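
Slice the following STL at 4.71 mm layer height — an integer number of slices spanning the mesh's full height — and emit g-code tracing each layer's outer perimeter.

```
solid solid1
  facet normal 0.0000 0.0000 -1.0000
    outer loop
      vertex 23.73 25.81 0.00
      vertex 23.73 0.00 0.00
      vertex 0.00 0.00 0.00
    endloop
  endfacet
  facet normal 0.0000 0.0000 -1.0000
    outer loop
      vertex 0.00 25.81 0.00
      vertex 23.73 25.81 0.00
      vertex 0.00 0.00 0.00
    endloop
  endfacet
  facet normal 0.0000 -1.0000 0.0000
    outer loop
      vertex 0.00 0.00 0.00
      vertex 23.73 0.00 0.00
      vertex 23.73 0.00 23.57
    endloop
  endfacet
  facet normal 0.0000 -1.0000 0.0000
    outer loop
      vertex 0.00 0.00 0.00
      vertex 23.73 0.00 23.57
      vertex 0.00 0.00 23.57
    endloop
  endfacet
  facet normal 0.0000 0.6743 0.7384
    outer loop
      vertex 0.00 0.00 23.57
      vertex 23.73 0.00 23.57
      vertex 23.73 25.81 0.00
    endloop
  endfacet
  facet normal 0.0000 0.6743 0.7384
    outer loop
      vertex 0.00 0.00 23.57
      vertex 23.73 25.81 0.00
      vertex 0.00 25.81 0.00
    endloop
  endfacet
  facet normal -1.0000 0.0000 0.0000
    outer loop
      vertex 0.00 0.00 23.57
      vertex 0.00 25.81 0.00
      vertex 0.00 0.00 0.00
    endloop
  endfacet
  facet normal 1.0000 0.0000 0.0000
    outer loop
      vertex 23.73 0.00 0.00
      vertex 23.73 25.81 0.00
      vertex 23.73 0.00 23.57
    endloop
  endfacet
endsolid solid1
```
; perimeter-only toolpath
G21 ; units = mm
G90 ; absolute positioning
G28 ; home
; layer 1
G0 Z4.71
G0 X0.00 Y0.00
G1 X23.73 Y0.00
G1 X23.73 Y20.65
G1 X0.00 Y20.65
G1 X0.00 Y0.00
; layer 2
G0 Z9.43
G0 X0.00 Y0.00
G1 X23.73 Y0.00
G1 X23.73 Y15.49
G1 X0.00 Y15.49
G1 X0.00 Y0.00
; layer 3
G0 Z14.14
G0 X0.00 Y0.00
G1 X23.73 Y0.00
G1 X23.73 Y10.32
G1 X0.00 Y10.32
G1 X0.00 Y0.00
; layer 4
G0 Z18.86
G0 X0.00 Y0.00
G1 X23.73 Y0.00
G1 X23.73 Y5.16
G1 X0.00 Y5.16
G1 X0.00 Y0.00
M2 ; end

The solid is a wedge (ramp): 23.7 × 25.8 mm base, rising to 23.6 mm along the y=0 edge and sloping linearly to z=0 at y=25.8. Slicing at Δz = 4.71 mm — 5 equal slices spanning the solid's height, so layer i sits at z = i·h/5 — gives 4 non-empty perimeters. Each is a 4-segment closed polygon; G0 lifts to the layer z and rapids to the start vertex, then G1 traces the edges. The cross-section shrinks linearly with z (the slice at the apex is degenerate and omitted).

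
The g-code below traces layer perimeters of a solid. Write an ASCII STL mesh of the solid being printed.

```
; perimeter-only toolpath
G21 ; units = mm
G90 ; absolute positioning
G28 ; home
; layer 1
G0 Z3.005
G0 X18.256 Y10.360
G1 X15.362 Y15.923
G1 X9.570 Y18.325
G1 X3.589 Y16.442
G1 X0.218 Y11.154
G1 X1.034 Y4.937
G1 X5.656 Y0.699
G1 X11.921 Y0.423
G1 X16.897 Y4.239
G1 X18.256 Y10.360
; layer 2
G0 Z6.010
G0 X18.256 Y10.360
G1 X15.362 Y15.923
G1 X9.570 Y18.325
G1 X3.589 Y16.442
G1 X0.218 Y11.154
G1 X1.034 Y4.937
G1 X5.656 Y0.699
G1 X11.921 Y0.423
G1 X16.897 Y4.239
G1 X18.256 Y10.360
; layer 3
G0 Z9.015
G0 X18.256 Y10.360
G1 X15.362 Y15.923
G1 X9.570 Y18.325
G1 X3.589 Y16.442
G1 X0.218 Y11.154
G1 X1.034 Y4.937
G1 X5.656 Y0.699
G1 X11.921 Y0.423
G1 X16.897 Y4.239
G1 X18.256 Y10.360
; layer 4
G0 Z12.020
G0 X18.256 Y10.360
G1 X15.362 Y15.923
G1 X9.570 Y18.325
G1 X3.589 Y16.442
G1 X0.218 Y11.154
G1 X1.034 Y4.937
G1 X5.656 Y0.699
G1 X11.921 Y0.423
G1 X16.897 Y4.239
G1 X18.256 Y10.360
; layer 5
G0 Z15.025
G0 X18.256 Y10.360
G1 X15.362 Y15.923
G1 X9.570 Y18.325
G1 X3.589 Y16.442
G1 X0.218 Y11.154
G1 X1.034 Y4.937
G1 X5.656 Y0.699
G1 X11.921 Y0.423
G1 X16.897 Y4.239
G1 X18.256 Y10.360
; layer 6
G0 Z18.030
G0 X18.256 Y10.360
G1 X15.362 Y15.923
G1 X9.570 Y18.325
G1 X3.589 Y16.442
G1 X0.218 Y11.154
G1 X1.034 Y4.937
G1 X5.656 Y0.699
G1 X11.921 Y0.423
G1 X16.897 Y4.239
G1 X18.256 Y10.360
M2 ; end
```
solid part
  facet normal 0.0000 0.0000 -1.0000
    outer loop
      vertex 9.570 18.325 0.000
      vertex 15.362 15.923 0.000
      vertex 18.256 10.360 0.000
    endloop
  endfacet
  facet normal 0.0000 0.0000 -1.0000
    outer loop
      vertex 3.589 16.442 0.000
      vertex 9.570 18.325 0.000
      vertex 18.256 10.360 0.000
    endloop
  endfacet
  facet normal 0.0000 0.0000 -1.0000
    outer loop
      vertex 0.218 11.154 0.000
      vertex 3.589 16.442 0.000
      vertex 18.256 10.360 0.000
    endloop
  endfacet
  facet normal 0.0000 0.0000 -1.0000
    outer loop
      vertex 1.034 4.937 0.000
      vertex 0.218 11.154 0.000
      vertex 18.256 10.360 0.000
    endloop
  endfacet
  facet normal 0.0000 0.0000 -1.0000
    outer loop
      vertex 5.656 0.699 0.000
      vertex 1.034 4.937 0.000
      vertex 18.256 10.360 0.000
    endloop
  endfacet
  facet normal 0.0000 0.0000 -1.0000
    outer loop
      vertex 11.921 0.423 0.000
      vertex 5.656 0.699 0.000
      vertex 18.256 10.360 0.000
    endloop
  endfacet
  facet normal 0.0000 0.0000 -1.0000
    outer loop
      vertex 16.897 4.239 0.000
      vertex 11.921 0.423 0.000
      vertex 18.256 10.360 0.000
    endloop
  endfacet
  facet normal 0.0000 0.0000 1.0000
    outer loop
      vertex 18.256 10.360 18.030
      vertex 15.362 15.923 18.030
      vertex 9.570 18.325 18.030
    endloop
  endfacet
  facet normal 0.0000 0.0000 1.0000
    outer loop
      vertex 18.256 10.360 18.030
      vertex 9.570 18.325 18.030
      vertex 3.589 16.442 18.030
    endloop
  endfacet
  facet normal 0.0000 0.0000 1.0000
    outer loop
      vertex 18.256 10.360 18.030
      vertex 3.589 16.442 18.030
      vertex 0.218 11.154 18.030
    endloop
  endfacet
  facet normal 0.0000 0.0000 1.0000
    outer loop
      vertex 18.256 10.360 18.030
      vertex 0.218 11.154 18.030
      vertex 1.034 4.937 18.030
    endloop
  endfacet
  facet normal 0.0000 0.0000 1.0000
    outer loop
      vertex 18.256 10.360 18.030
      vertex 1.034 4.937 18.030
      vertex 5.656 0.699 18.030
    endloop
  endfacet
  facet normal 0.0000 0.0000 1.0000
    outer loop
      vertex 18.256 10.360 18.030
      vertex 5.656 0.699 18.030
      vertex 11.921 0.423 18.030
    endloop
  endfacet
  facet normal 0.0000 0.0000 1.0000
    outer loop
      vertex 18.256 10.360 18.030
      vertex 11.921 0.423 18.030
      vertex 16.897 4.239 18.030
    endloop
  endfacet
  facet normal 0.8871 0.4615 0.0000
    outer loop
      vertex 18.256 10.360 0.000
      vertex 15.362 15.923 0.000
      vertex 15.362 15.923 18.030
    endloop
  endfacet
  facet normal 0.8871 0.4615 0.0000
    outer loop
      vertex 18.256 10.360 0.000
      vertex 15.362 15.923 18.030
      vertex 18.256 10.360 18.030
    endloop
  endfacet
  facet normal 0.3831 0.9237 0.0000
    outer loop
      vertex 15.362 15.923 0.000
      vertex 9.570 18.325 0.000
      vertex 9.570 18.325 18.030
    endloop
  endfacet
  facet normal 0.3831 0.9237 0.0000
    outer loop
      vertex 15.362 15.923 0.000
      vertex 9.570 18.325 18.030
      vertex 15.362 15.923 18.030
    endloop
  endfacet
  facet normal -0.3003 0.9538 0.0000
    outer loop
      vertex 9.570 18.325 0.000
      vertex 3.589 16.442 0.000
      vertex 3.589 16.442 18.030
    endloop
  endfacet
  facet normal -0.3003 0.9538 0.0000
    outer loop
      vertex 9.570 18.325 0.000
      vertex 3.589 16.442 18.030
      vertex 9.570 18.325 18.030
    endloop
  endfacet
  facet normal -0.8432 0.5375 0.0000
    outer loop
      vertex 3.589 16.442 0.000
      vertex 0.218 11.154 0.000
      vertex 0.218 11.154 18.030
    endloop
  endfacet
  facet normal -0.8432 0.5375 0.0000
    outer loop
      vertex 3.589 16.442 0.000
      vertex 0.218 11.154 18.030
      vertex 3.589 16.442 18.030
    endloop
  endfacet
  facet normal -0.9915 -0.1301 0.0000
    outer loop
      vertex 0.218 11.154 0.000
      vertex 1.034 4.937 0.000
      vertex 1.034 4.937 18.030
    endloop
  endfacet
  facet normal -0.9915 -0.1301 0.0000
    outer loop
      vertex 0.218 11.154 0.000
      vertex 1.034 4.937 18.030
      vertex 0.218 11.154 18.030
    endloop
  endfacet
  facet normal -0.6758 -0.7371 0.0000
    outer loop
      vertex 1.034 4.937 0.000
      vertex 5.656 0.699 0.000
      vertex 5.656 0.699 18.030
    endloop
  endfacet
  facet normal -0.6758 -0.7371 0.0000
    outer loop
      vertex 1.034 4.937 0.000
      vertex 5.656 0.699 18.030
      vertex 1.034 4.937 18.030
    endloop
  endfacet
  facet normal -0.0440 -0.9990 0.0000
    outer loop
      vertex 5.656 0.699 0.000
      vertex 11.921 0.423 0.000
      vertex 11.921 0.423 18.030
    endloop
  endfacet
  facet normal -0.0440 -0.9990 0.0000
    outer loop
      vertex 5.656 0.699 0.000
      vertex 11.921 0.423 18.030
      vertex 5.656 0.699 18.030
    endloop
  endfacet
  facet normal 0.6085 -0.7935 0.0000
    outer loop
      vertex 11.921 0.423 0.000
      vertex 16.897 4.239 0.000
      vertex 16.897 4.239 18.030
    endloop
  endfacet
  facet normal 0.6085 -0.7935 0.0000
    outer loop
      vertex 11.921 0.423 0.000
      vertex 16.897 4.239 18.030
      vertex 11.921 0.423 18.030
    endloop
  endfacet
  facet normal 0.9762 -0.2167 0.0000
    outer loop
      vertex 16.897 4.239 0.000
      vertex 18.256 10.360 0.000
      vertex 18.256 10.360 18.030
    endloop
  endfacet
  facet normal 0.9762 -0.2167 0.0000
    outer loop
      vertex 16.897 4.239 0.000
      vertex 18.256 10.360 18.030
      vertex 16.897 4.239 18.030
    endloop
  endfacet
endsolid part

The G0 Z moves step by Δz≈3.005 mm. Every layer's G1 loop is the same polygon, so the solid is a straight extrusion of it from z=0 to z≈18. Closing with flat bottom and top caps and triangulating gives 32 facets — a regular 9-sided prism (a cylinder approximated with 9 flat sides), circumscribed radius ≈ 9.17 mm, height ≈ 18 mm.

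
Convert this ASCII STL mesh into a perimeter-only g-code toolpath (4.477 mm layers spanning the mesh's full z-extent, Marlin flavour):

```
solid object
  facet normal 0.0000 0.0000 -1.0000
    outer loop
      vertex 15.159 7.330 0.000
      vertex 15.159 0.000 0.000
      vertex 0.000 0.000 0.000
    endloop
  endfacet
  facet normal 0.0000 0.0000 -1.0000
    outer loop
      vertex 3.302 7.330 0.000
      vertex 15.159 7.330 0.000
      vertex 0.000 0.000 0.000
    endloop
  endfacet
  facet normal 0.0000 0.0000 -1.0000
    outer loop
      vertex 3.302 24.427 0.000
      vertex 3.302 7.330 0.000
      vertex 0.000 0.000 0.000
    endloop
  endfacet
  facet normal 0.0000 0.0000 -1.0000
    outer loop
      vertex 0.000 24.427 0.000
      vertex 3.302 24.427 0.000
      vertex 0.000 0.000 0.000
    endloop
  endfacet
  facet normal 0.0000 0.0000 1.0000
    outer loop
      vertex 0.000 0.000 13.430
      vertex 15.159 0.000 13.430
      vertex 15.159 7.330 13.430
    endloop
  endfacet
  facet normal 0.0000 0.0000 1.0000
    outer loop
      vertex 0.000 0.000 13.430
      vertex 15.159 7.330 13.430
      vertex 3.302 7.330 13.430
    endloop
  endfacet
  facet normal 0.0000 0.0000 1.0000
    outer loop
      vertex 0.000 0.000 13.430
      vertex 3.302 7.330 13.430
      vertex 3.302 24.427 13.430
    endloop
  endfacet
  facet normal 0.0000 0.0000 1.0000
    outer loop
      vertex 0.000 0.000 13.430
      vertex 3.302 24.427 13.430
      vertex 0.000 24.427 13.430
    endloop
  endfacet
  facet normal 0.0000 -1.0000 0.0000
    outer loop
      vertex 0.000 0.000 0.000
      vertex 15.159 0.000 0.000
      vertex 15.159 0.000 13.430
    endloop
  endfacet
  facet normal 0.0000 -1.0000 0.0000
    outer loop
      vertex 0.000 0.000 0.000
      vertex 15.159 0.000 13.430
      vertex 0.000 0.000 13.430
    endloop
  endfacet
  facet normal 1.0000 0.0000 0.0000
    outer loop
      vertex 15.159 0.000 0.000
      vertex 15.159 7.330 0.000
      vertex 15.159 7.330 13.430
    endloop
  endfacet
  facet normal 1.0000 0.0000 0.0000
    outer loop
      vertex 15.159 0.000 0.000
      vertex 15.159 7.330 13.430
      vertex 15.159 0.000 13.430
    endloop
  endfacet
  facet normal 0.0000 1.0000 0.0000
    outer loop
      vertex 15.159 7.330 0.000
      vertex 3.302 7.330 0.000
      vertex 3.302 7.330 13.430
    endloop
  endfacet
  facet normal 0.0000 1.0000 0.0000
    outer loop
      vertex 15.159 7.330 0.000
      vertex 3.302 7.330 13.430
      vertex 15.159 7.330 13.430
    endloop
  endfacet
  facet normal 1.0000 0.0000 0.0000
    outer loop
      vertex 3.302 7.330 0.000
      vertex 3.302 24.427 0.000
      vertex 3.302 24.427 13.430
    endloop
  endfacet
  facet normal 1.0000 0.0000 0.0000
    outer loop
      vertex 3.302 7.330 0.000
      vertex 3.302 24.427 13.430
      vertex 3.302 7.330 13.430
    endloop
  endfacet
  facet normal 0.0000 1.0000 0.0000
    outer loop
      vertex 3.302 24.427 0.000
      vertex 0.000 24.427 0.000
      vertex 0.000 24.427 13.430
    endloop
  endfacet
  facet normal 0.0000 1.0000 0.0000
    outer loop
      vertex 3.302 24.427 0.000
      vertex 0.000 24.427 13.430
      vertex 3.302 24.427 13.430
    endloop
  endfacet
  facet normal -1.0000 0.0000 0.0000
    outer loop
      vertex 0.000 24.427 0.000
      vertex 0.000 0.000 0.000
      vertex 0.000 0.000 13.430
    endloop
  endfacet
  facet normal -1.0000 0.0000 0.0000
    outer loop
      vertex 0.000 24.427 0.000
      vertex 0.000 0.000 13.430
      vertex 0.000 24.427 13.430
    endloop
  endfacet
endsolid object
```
; perimeter-only toolpath
G21 ; units = mm
G90 ; absolute positioning
G28 ; home
; layer 1
G0 Z4.477
G0 X0.000 Y0.000
G1 X15.159 Y0.000
G1 X15.159 Y7.330
G1 X3.302 Y7.330
G1 X3.302 Y24.427
G1 X0.000 Y24.427
G1 X0.000 Y0.000
; layer 2
G0 Z8.953
G0 X0.000 Y0.000
G1 X15.159 Y0.000
G1 X15.159 Y7.330
G1 X3.302 Y7.330
G1 X3.302 Y24.427
G1 X0.000 Y24.427
G1 X0.000 Y0.000
; layer 3
G0 Z13.430
G0 X0.000 Y0.000
G1 X15.159 Y0.000
G1 X15.159 Y7.330
G1 X3.302 Y7.330
G1 X3.302 Y24.427
G1 X0.000 Y24.427
G1 X0.000 Y0.000
M2 ; end

The solid is an L-shaped prism: outer 15.2 × 24.4 mm, arm thicknesses ≈ 7.33 mm (horizontal) and 3.3 mm (vertical), extruded 13.4 mm in z. Slicing at Δz = 4.477 mm — 3 equal slices spanning the solid's height, so layer i sits at z = i·h/3 — gives 3 non-empty perimeters. Each is a 6-segment closed polygon; G0 lifts to the layer z and rapids to the start vertex, then G1 traces the edges.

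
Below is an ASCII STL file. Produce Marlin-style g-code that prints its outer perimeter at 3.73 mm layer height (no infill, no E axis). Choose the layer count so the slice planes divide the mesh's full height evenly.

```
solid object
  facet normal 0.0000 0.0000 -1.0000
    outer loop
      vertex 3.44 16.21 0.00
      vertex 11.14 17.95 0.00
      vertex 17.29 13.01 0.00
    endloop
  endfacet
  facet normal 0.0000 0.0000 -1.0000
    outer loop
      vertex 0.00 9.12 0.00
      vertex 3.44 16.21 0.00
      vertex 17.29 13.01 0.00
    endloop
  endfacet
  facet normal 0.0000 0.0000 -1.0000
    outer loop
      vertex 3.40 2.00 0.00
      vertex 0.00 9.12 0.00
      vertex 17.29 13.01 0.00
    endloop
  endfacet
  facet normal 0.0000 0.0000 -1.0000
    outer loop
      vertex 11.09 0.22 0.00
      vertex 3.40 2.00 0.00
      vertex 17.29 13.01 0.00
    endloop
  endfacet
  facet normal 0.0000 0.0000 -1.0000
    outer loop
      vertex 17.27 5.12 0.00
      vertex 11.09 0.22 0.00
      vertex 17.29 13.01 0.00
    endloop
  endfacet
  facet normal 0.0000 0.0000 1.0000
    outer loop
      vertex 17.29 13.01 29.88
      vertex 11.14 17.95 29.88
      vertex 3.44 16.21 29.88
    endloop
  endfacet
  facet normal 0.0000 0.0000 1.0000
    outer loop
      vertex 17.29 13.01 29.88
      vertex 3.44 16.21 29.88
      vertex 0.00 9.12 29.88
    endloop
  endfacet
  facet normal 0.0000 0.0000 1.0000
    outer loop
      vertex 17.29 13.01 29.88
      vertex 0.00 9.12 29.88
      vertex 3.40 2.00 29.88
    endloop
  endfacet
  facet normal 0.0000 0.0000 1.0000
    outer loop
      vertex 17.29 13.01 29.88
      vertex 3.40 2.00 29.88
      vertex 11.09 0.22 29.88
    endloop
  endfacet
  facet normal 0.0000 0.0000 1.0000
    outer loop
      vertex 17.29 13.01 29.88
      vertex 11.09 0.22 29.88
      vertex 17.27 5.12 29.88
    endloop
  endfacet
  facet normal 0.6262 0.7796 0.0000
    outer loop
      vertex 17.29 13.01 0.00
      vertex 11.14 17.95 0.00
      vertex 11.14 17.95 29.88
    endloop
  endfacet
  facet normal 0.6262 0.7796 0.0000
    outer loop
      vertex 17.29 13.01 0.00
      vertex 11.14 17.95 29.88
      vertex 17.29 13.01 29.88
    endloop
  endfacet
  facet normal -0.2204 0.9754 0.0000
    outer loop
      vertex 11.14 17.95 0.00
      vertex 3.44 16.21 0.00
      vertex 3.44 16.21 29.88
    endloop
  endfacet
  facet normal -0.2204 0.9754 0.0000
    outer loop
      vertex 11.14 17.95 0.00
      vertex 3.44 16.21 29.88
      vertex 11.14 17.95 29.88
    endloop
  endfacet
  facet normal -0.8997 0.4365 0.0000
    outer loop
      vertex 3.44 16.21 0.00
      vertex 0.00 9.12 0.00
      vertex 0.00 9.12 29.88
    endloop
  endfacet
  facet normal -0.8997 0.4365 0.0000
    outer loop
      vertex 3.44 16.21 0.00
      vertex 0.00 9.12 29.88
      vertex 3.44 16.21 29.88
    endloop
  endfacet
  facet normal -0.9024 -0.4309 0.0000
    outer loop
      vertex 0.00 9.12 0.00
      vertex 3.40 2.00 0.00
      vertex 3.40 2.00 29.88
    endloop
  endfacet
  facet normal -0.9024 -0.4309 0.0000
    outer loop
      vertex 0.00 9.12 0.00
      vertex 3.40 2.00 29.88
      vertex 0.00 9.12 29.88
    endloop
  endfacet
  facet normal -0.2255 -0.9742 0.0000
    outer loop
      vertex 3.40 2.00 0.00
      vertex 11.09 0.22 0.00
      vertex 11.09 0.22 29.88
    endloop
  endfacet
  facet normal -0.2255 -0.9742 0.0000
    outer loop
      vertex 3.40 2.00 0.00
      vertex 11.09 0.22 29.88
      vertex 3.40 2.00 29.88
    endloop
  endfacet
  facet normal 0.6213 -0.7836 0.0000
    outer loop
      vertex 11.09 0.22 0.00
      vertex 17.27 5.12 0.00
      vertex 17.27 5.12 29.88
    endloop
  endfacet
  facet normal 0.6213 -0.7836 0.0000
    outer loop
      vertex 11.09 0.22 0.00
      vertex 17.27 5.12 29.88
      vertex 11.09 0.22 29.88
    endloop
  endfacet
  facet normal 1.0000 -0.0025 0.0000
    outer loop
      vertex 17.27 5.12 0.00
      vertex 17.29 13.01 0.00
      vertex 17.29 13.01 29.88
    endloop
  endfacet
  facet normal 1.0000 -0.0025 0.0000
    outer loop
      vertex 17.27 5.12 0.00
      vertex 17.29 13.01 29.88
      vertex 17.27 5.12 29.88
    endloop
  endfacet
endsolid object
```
; perimeter-only toolpath
G21 ; units = mm
G90 ; absolute positioning
G28 ; home
; layer 1
G0 Z3.73
G0 X17.29 Y13.01
G1 X11.14 Y17.95
G1 X3.44 Y16.21
G1 X0.00 Y9.12
G1 X3.40 Y2.00
G1 X11.09 Y0.22
G1 X17.27 Y5.12
G1 X17.29 Y13.01
; layer 2
G0 Z7.47
G0 X17.29 Y13.01
G1 X11.14 Y17.95
G1 X3.44 Y16.21
G1 X0.00 Y9.12
G1 X3.40 Y2.00
G1 X11.09 Y0.22
G1 X17.27 Y5.12
G1 X17.29 Y13.01
; layer 3
G0 Z11.21
G0 X17.29 Y13.01
G1 X11.14 Y17.95
G1 X3.44 Y16.21
G1 X0.00 Y9.12
G1 X3.40 Y2.00
G1 X11.09 Y0.22
G1 X17.27 Y5.12
G1 X17.29 Y13.01
; layer 4
G0 Z14.94
G0 X17.29 Y13.01
G1 X11.14 Y17.95
G1 X3.44 Y16.21
G1 X0.00 Y9.12
G1 X3.40 Y2.00
G1 X11.09 Y0.22
G1 X17.27 Y5.12
G1 X17.29 Y13.01
; layer 5
G0 Z18.68
G0 X17.29 Y13.01
G1 X11.14 Y17.95
G1 X3.44 Y16.21
G1 X0.00 Y9.12
G1 X3.40 Y2.00
G1 X11.09 Y0.22
G1 X17.27 Y5.12
G1 X17.29 Y13.01
; layer 6
G0 Z22.41
G0 X17.29 Y13.01
G1 X11.14 Y17.95
G1 X3.44 Y16.21
G1 X0.00 Y9.12
G1 X3.40 Y2.00
G1 X11.09 Y0.22
G1 X17.27 Y5.12
G1 X17.29 Y13.01
; layer 7
G0 Z26.14
G0 X17.29 Y13.01
G1 X11.14 Y17.95
G1 X3.44 Y16.21
G1 X0.00 Y9.12
G1 X3.40 Y2.00
G1 X11.09 Y0.22
G1 X17.27 Y5.12
G1 X17.29 Y13.01
; layer 8
G0 Z29.88
G0 X17.29 Y13.01
G1 X11.14 Y17.95
G1 X3.44 Y16.21
G1 X0.00 Y9.12
G1 X3.40 Y2.00
G1 X11.09 Y0.22
G1 X17.27 Y5.12
G1 X17.29 Y13.01
M2 ; end

The solid is a regular 7-sided prism (a cylinder approximated with 7 flat sides), circumscribed radius ≈ 9.09 mm, height ≈ 29.9 mm. Slicing at Δz = 3.73 mm — 8 equal slices spanning the solid's height, so layer i sits at z = i·h/8 — gives 8 non-empty perimeters. Each is a 7-segment closed polygon; G0 lifts to the layer z and rapids to the start vertex, then G1 traces the edges.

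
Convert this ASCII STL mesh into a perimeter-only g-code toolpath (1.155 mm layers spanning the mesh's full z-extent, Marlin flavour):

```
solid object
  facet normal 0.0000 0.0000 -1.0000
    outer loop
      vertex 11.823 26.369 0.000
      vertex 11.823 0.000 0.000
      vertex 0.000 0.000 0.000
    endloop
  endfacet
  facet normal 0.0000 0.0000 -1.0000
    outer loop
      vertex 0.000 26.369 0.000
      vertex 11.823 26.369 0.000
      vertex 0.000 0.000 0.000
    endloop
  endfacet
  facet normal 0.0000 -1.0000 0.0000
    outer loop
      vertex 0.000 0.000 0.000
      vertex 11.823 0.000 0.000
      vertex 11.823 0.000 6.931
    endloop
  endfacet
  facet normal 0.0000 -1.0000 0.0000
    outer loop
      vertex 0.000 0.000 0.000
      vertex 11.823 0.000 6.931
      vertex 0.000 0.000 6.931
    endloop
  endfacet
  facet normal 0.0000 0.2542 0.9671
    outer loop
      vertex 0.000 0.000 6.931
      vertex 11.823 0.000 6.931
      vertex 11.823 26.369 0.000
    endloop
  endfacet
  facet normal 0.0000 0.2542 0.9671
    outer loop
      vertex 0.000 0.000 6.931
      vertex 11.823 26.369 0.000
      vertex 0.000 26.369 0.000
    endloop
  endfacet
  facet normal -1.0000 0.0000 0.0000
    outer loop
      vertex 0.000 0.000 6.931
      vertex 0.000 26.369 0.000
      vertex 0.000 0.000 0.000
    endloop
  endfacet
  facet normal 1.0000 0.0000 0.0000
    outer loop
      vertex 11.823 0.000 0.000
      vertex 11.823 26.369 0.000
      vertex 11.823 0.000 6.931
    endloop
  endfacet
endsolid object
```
; perimeter-only toolpath
G21 ; units = mm
G90 ; absolute positioning
G28 ; home
; layer 1
G0 Z1.155
G0 X0.000 Y0.000
G1 X11.823 Y0.000
G1 X11.823 Y21.974
G1 X0.000 Y21.974
G1 X0.000 Y0.000
; layer 2
G0 Z2.310
G0 X0.000 Y0.000
G1 X11.823 Y0.000
G1 X11.823 Y17.579
G1 X0.000 Y17.579
G1 X0.000 Y0.000
; layer 3
G0 Z3.466
G0 X0.000 Y0.000
G1 X11.823 Y0.000
G1 X11.823 Y13.184
G1 X0.000 Y13.184
G1 X0.000 Y0.000
; layer 4
G0 Z4.621
G0 X0.000 Y0.000
G1 X11.823 Y0.000
G1 X11.823 Y8.790
G1 X0.000 Y8.790
G1 X0.000 Y0.000
; layer 5
G0 Z5.776
G0 X0.000 Y0.000
G1 X11.823 Y0.000
G1 X11.823 Y4.395
G1 X0.000 Y4.395
G1 X0.000 Y0.000
M2 ; end

The solid is a wedge (ramp): 11.8 × 26.4 mm base, rising to 6.93 mm along the y=0 edge and sloping linearly to z=0 at y=26.4. Slicing at Δz = 1.155 mm — 6 equal slices spanning the solid's height, so layer i sits at z = i·h/6 — gives 5 non-empty perimeters. Each is a 4-segment closed polygon; G0 lifts to the layer z and rapids to the start vertex, then G1 traces the edges. The cross-section shrinks linearly with z (the slice at the apex is degenerate and omitted).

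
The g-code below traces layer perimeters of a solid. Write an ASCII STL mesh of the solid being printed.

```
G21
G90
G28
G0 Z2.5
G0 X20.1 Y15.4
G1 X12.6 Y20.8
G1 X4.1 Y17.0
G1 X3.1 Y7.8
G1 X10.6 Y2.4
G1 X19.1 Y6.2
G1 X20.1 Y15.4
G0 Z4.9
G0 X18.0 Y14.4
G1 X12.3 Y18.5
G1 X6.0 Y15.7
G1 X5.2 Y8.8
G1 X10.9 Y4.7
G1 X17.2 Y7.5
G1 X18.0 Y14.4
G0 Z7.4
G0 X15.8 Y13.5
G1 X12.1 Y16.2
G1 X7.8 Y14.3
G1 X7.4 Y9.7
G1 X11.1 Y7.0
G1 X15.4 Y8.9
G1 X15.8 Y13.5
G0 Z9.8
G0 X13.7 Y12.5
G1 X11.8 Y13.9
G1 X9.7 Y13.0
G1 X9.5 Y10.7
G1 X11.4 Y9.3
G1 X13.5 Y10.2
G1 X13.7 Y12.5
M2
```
solid part
  facet normal 0.0000 0.0000 -1.0000
    outer loop
      vertex 2.2 18.4 0.0
      vertex 12.8 23.1 0.0
      vertex 22.2 16.3 0.0
    endloop
  endfacet
  facet normal 0.0000 0.0000 -1.0000
    outer loop
      vertex 1.0 6.9 0.0
      vertex 2.2 18.4 0.0
      vertex 22.2 16.3 0.0
    endloop
  endfacet
  facet normal 0.0000 0.0000 -1.0000
    outer loop
      vertex 10.4 0.1 0.0
      vertex 1.0 6.9 0.0
      vertex 22.2 16.3 0.0
    endloop
  endfacet
  facet normal 0.0000 0.0000 -1.0000
    outer loop
      vertex 21.0 4.8 0.0
      vertex 10.4 0.1 0.0
      vertex 22.2 16.3 0.0
    endloop
  endfacet
  facet normal 0.4544 0.6281 0.6316
    outer loop
      vertex 22.2 16.3 0.0
      vertex 12.8 23.1 0.0
      vertex 11.6 11.6 12.3
    endloop
  endfacet
  facet normal -0.3142 0.7086 0.6318
    outer loop
      vertex 12.8 23.1 0.0
      vertex 2.2 18.4 0.0
      vertex 11.6 11.6 12.3
    endloop
  endfacet
  facet normal -0.7700 0.0804 0.6329
    outer loop
      vertex 2.2 18.4 0.0
      vertex 1.0 6.9 0.0
      vertex 11.6 11.6 12.3
    endloop
  endfacet
  facet normal -0.4544 -0.6281 0.6316
    outer loop
      vertex 1.0 6.9 0.0
      vertex 10.4 0.1 0.0
      vertex 11.6 11.6 12.3
    endloop
  endfacet
  facet normal 0.3142 -0.7086 0.6318
    outer loop
      vertex 10.4 0.1 0.0
      vertex 21.0 4.8 0.0
      vertex 11.6 11.6 12.3
    endloop
  endfacet
  facet normal 0.7700 -0.0804 0.6329
    outer loop
      vertex 21.0 4.8 0.0
      vertex 22.2 16.3 0.0
      vertex 11.6 11.6 12.3
    endloop
  endfacet
endsolid part

The G0 Z moves step by Δz≈2.5 mm. The G1 loops shrink linearly with z, so the solid tapers from its base footprint up to z≈12.3. Closing with a flat bottom cap and the tapered top and triangulating gives 10 facets — a regular 6-sided pyramid, base circumscribed radius ≈ 11.6 mm, apex at z ≈ 12.3 mm.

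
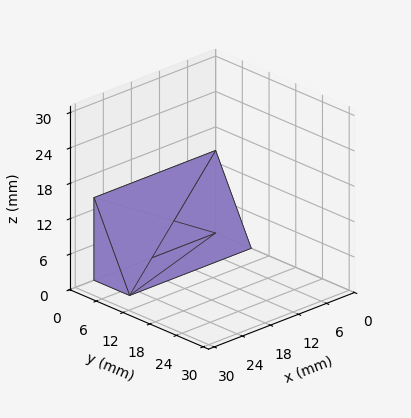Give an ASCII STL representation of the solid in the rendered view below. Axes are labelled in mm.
Reading the render: the shape is a wedge (ramp): 26 × 8 mm base, rising to 14 mm along the y=0 edge and sloping linearly to z=0 at y=8 (dimensions read to the nearest mm from the axis ticks). For the STL, each face is triangulated and given an outward normal.

solid part
  facet normal 0.0000 0.0000 -1.0000
    outer loop
      vertex 26.000 8.000 0.000
      vertex 26.000 0.000 0.000
      vertex 0.000 0.000 0.000
    endloop
  endfacet
  facet normal 0.0000 0.0000 -1.0000
    outer loop
      vertex 0.000 8.000 0.000
      vertex 26.000 8.000 0.000
      vertex 0.000 0.000 0.000
    endloop
  endfacet
  facet normal 0.0000 -1.0000 0.0000
    outer loop
      vertex 0.000 0.000 0.000
      vertex 26.000 0.000 0.000
      vertex 26.000 0.000 14.000
    endloop
  endfacet
  facet normal 0.0000 -1.0000 0.0000
    outer loop
      vertex 0.000 0.000 0.000
      vertex 26.000 0.000 14.000
      vertex 0.000 0.000 14.000
    endloop
  endfacet
  facet normal 0.0000 0.8682 0.4961
    outer loop
      vertex 0.000 0.000 14.000
      vertex 26.000 0.000 14.000
      vertex 26.000 8.000 0.000
    endloop
  endfacet
  facet normal 0.0000 0.8682 0.4961
    outer loop
      vertex 0.000 0.000 14.000
      vertex 26.000 8.000 0.000
      vertex 0.000 8.000 0.000
    endloop
  endfacet
  facet normal -1.0000 0.0000 0.0000
    outer loop
      vertex 0.000 0.000 14.000
      vertex 0.000 8.000 0.000
      vertex 0.000 0.000 0.000
    endloop
  endfacet
  facet normal 1.0000 0.0000 0.0000
    outer loop
      vertex 26.000 0.000 0.000
      vertex 26.000 8.000 0.000
      vertex 26.000 0.000 14.000
    endloop
  endfacet
endsolid part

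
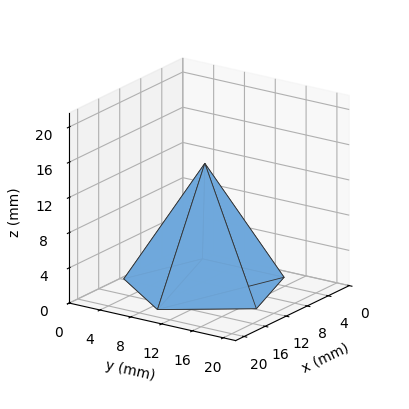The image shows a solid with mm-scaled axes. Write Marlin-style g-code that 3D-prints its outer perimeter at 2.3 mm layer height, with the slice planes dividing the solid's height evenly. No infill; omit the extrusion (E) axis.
Reading the render: the shape is a regular 5-sided pyramid, base circumscribed radius ≈ 9 mm, apex at z ≈ 14 mm (dimensions read to the nearest mm from the axis ticks). For the g-code, the solid's height is divided into equal slices at the stated Δz and each level perimeter traced with G1 moves after a G0 lift.

; perimeter-only toolpath
G21 ; units = mm
G90 ; absolute positioning
G28 ; home
; layer 1
G0 Z2.3
G0 X16.5 Y9.0
G1 X11.3 Y16.2
G1 X2.9 Y13.4
G1 X2.9 Y4.6
G1 X11.3 Y1.8
G1 X16.5 Y9.0
; layer 2
G0 Z4.7
G0 X15.0 Y9.0
G1 X10.9 Y14.7
G1 X4.1 Y12.5
G1 X4.1 Y5.5
G1 X10.9 Y3.3
G1 X15.0 Y9.0
; layer 3
G0 Z7.0
G0 X13.5 Y9.0
G1 X10.4 Y13.3
G1 X5.3 Y11.7
G1 X5.3 Y6.3
G1 X10.4 Y4.7
G1 X13.5 Y9.0
; layer 4
G0 Z9.3
G0 X12.0 Y9.0
G1 X9.9 Y11.9
G1 X6.6 Y10.8
G1 X6.6 Y7.2
G1 X9.9 Y6.1
G1 X12.0 Y9.0
; layer 5
G0 Z11.7
G0 X10.5 Y9.0
G1 X9.5 Y10.4
G1 X7.8 Y9.9
G1 X7.8 Y8.1
G1 X9.5 Y7.6
G1 X10.5 Y9.0
M2 ; end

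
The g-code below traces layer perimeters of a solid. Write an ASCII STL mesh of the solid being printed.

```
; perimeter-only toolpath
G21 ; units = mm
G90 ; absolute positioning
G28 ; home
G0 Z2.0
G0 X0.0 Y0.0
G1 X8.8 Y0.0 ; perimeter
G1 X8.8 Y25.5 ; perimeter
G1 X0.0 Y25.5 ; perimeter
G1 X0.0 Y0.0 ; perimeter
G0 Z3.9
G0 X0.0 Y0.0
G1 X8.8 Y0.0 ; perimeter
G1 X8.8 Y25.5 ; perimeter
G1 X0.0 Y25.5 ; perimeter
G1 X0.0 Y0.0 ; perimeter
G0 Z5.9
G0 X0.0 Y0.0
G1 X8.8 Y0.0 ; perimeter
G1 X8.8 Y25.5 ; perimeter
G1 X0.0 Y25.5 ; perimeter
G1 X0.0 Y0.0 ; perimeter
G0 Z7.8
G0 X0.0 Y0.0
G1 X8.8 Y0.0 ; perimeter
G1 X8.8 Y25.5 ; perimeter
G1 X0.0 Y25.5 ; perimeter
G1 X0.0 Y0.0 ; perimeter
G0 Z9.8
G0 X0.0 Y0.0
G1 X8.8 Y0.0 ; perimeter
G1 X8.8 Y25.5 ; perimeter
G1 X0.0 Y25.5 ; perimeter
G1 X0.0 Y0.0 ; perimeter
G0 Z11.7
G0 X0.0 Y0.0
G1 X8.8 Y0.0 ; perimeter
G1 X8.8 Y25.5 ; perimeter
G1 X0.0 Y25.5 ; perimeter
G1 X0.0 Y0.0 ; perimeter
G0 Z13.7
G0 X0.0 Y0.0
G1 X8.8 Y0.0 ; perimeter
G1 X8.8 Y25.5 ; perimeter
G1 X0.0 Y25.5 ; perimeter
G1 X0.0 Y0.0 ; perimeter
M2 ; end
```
solid part
  facet normal 0.0000 0.0000 -1.0000
    outer loop
      vertex 8.8 25.5 0.0
      vertex 8.8 0.0 0.0
      vertex 0.0 0.0 0.0
    endloop
  endfacet
  facet normal 0.0000 0.0000 -1.0000
    outer loop
      vertex 0.0 25.5 0.0
      vertex 8.8 25.5 0.0
      vertex 0.0 0.0 0.0
    endloop
  endfacet
  facet normal 0.0000 0.0000 1.0000
    outer loop
      vertex 0.0 0.0 13.7
      vertex 8.8 0.0 13.7
      vertex 8.8 25.5 13.7
    endloop
  endfacet
  facet normal 0.0000 0.0000 1.0000
    outer loop
      vertex 0.0 0.0 13.7
      vertex 8.8 25.5 13.7
      vertex 0.0 25.5 13.7
    endloop
  endfacet
  facet normal 0.0000 -1.0000 0.0000
    outer loop
      vertex 0.0 0.0 0.0
      vertex 8.8 0.0 0.0
      vertex 8.8 0.0 13.7
    endloop
  endfacet
  facet normal 0.0000 -1.0000 0.0000
    outer loop
      vertex 0.0 0.0 0.0
      vertex 8.8 0.0 13.7
      vertex 0.0 0.0 13.7
    endloop
  endfacet
  facet normal 0.0000 1.0000 0.0000
    outer loop
      vertex 8.8 25.5 13.7
      vertex 8.8 25.5 0.0
      vertex 0.0 25.5 0.0
    endloop
  endfacet
  facet normal 0.0000 1.0000 0.0000
    outer loop
      vertex 0.0 25.5 13.7
      vertex 8.8 25.5 13.7
      vertex 0.0 25.5 0.0
    endloop
  endfacet
  facet normal -1.0000 0.0000 0.0000
    outer loop
      vertex 0.0 25.5 13.7
      vertex 0.0 25.5 0.0
      vertex 0.0 0.0 0.0
    endloop
  endfacet
  facet normal -1.0000 0.0000 0.0000
    outer loop
      vertex 0.0 0.0 13.7
      vertex 0.0 25.5 13.7
      vertex 0.0 0.0 0.0
    endloop
  endfacet
  facet normal 1.0000 0.0000 0.0000
    outer loop
      vertex 8.8 0.0 0.0
      vertex 8.8 25.5 0.0
      vertex 8.8 25.5 13.7
    endloop
  endfacet
  facet normal 1.0000 0.0000 0.0000
    outer loop
      vertex 8.8 0.0 0.0
      vertex 8.8 25.5 13.7
      vertex 8.8 0.0 13.7
    endloop
  endfacet
endsolid part

The G0 Z moves step by Δz≈2.0 mm. Every layer's G1 loop is the same polygon, so the solid is a straight extrusion of it from z=0 to z≈13.7. Closing with flat bottom and top caps and triangulating gives 12 facets — a rectangular box, roughly 8.8 × 25.5 mm footprint and 13.7 mm tall.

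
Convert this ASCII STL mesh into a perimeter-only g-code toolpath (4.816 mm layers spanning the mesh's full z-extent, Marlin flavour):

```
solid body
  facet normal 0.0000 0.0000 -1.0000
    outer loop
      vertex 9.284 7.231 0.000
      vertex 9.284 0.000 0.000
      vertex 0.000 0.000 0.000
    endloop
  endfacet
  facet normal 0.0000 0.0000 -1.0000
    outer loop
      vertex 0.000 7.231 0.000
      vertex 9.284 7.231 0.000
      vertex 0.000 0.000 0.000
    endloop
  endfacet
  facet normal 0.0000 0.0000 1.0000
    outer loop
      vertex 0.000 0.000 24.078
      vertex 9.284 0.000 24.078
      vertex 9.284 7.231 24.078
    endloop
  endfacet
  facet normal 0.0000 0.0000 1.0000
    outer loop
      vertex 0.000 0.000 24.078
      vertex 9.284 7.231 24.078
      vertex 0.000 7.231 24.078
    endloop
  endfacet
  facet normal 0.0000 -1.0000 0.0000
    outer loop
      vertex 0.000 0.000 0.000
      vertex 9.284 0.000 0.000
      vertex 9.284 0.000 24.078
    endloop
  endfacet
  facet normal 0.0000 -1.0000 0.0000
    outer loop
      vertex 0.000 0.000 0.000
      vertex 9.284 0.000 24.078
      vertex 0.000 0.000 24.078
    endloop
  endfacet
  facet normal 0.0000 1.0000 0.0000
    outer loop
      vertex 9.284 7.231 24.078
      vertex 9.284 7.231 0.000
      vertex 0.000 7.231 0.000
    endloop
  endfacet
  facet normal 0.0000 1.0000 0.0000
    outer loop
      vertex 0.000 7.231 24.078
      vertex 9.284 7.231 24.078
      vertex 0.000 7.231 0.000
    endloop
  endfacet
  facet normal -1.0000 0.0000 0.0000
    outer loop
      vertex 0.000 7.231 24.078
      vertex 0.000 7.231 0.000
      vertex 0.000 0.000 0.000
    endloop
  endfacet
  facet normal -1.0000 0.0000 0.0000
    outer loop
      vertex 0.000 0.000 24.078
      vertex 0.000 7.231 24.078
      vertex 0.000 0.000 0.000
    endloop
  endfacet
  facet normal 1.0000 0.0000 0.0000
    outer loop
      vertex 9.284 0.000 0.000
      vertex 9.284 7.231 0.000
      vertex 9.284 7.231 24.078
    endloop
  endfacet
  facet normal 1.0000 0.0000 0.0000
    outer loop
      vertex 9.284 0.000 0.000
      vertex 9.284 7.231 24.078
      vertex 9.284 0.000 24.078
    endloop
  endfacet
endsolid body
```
; perimeter-only toolpath
G21 ; units = mm
G90 ; absolute positioning
G28 ; home
; layer 1
G0 Z4.816
G0 X0.000 Y0.000
G1 X9.284 Y0.000
G1 X9.284 Y7.231
G1 X0.000 Y7.231
G1 X0.000 Y0.000
; layer 2
G0 Z9.631
G0 X0.000 Y0.000
G1 X9.284 Y0.000
G1 X9.284 Y7.231
G1 X0.000 Y7.231
G1 X0.000 Y0.000
; layer 3
G0 Z14.447
G0 X0.000 Y0.000
G1 X9.284 Y0.000
G1 X9.284 Y7.231
G1 X0.000 Y7.231
G1 X0.000 Y0.000
; layer 4
G0 Z19.262
G0 X0.000 Y0.000
G1 X9.284 Y0.000
G1 X9.284 Y7.231
G1 X0.000 Y7.231
G1 X0.000 Y0.000
; layer 5
G0 Z24.078
G0 X0.000 Y0.000
G1 X9.284 Y0.000
G1 X9.284 Y7.231
G1 X0.000 Y7.231
G1 X0.000 Y0.000
M2 ; end

The solid is a rectangular box, roughly 9.28 × 7.23 mm footprint and 24.1 mm tall. Slicing at Δz = 4.816 mm — 5 equal slices spanning the solid's height, so layer i sits at z = i·h/5 — gives 5 non-empty perimeters. Each is a 4-segment closed polygon; G0 lifts to the layer z and rapids to the start vertex, then G1 traces the edges.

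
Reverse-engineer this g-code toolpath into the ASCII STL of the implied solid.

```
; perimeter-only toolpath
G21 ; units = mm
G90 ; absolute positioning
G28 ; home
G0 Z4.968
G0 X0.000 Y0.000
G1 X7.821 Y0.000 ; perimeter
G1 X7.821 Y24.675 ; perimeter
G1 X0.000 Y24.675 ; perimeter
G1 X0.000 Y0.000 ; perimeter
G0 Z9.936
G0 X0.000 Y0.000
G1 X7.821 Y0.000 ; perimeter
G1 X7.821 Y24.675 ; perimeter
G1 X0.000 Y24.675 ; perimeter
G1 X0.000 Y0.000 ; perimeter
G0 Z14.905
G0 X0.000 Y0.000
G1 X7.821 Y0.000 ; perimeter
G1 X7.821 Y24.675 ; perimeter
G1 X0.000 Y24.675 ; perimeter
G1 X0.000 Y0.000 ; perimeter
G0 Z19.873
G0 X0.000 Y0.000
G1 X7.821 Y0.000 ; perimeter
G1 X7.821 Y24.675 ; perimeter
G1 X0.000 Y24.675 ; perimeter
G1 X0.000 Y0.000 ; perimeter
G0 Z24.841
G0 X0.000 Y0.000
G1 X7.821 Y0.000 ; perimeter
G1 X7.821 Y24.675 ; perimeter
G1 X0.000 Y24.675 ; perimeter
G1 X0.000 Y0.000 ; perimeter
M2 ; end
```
solid part
  facet normal 0.0000 0.0000 -1.0000
    outer loop
      vertex 7.821 24.675 0.000
      vertex 7.821 0.000 0.000
      vertex 0.000 0.000 0.000
    endloop
  endfacet
  facet normal 0.0000 0.0000 -1.0000
    outer loop
      vertex 0.000 24.675 0.000
      vertex 7.821 24.675 0.000
      vertex 0.000 0.000 0.000
    endloop
  endfacet
  facet normal 0.0000 0.0000 1.0000
    outer loop
      vertex 0.000 0.000 24.841
      vertex 7.821 0.000 24.841
      vertex 7.821 24.675 24.841
    endloop
  endfacet
  facet normal 0.0000 0.0000 1.0000
    outer loop
      vertex 0.000 0.000 24.841
      vertex 7.821 24.675 24.841
      vertex 0.000 24.675 24.841
    endloop
  endfacet
  facet normal 0.0000 -1.0000 0.0000
    outer loop
      vertex 0.000 0.000 0.000
      vertex 7.821 0.000 0.000
      vertex 7.821 0.000 24.841
    endloop
  endfacet
  facet normal 0.0000 -1.0000 0.0000
    outer loop
      vertex 0.000 0.000 0.000
      vertex 7.821 0.000 24.841
      vertex 0.000 0.000 24.841
    endloop
  endfacet
  facet normal 0.0000 1.0000 0.0000
    outer loop
      vertex 7.821 24.675 24.841
      vertex 7.821 24.675 0.000
      vertex 0.000 24.675 0.000
    endloop
  endfacet
  facet normal 0.0000 1.0000 0.0000
    outer loop
      vertex 0.000 24.675 24.841
      vertex 7.821 24.675 24.841
      vertex 0.000 24.675 0.000
    endloop
  endfacet
  facet normal -1.0000 0.0000 0.0000
    outer loop
      vertex 0.000 24.675 24.841
      vertex 0.000 24.675 0.000
      vertex 0.000 0.000 0.000
    endloop
  endfacet
  facet normal -1.0000 0.0000 0.0000
    outer loop
      vertex 0.000 0.000 24.841
      vertex 0.000 24.675 24.841
      vertex 0.000 0.000 0.000
    endloop
  endfacet
  facet normal 1.0000 0.0000 0.0000
    outer loop
      vertex 7.821 0.000 0.000
      vertex 7.821 24.675 0.000
      vertex 7.821 24.675 24.841
    endloop
  endfacet
  facet normal 1.0000 0.0000 0.0000
    outer loop
      vertex 7.821 0.000 0.000
      vertex 7.821 24.675 24.841
      vertex 7.821 0.000 24.841
    endloop
  endfacet
endsolid part

The G0 Z moves step by Δz≈4.968 mm. Every layer's G1 loop is the same polygon, so the solid is a straight extrusion of it from z=0 to z≈24.8. Closing with flat bottom and top caps and triangulating gives 12 facets — a rectangular box, roughly 7.82 × 24.7 mm footprint and 24.8 mm tall.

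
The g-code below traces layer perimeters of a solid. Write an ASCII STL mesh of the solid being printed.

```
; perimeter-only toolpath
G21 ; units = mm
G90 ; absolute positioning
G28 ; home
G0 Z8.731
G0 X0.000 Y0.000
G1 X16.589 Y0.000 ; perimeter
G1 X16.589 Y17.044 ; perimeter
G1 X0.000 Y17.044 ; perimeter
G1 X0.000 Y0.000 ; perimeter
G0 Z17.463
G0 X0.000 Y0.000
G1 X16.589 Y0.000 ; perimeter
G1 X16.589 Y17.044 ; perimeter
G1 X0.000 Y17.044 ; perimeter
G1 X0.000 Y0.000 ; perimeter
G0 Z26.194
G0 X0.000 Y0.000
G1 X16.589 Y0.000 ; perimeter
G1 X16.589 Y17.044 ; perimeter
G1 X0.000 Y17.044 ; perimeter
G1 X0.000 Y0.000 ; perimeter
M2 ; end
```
solid part
  facet normal 0.0000 0.0000 -1.0000
    outer loop
      vertex 16.589 17.044 0.000
      vertex 16.589 0.000 0.000
      vertex 0.000 0.000 0.000
    endloop
  endfacet
  facet normal 0.0000 0.0000 -1.0000
    outer loop
      vertex 0.000 17.044 0.000
      vertex 16.589 17.044 0.000
      vertex 0.000 0.000 0.000
    endloop
  endfacet
  facet normal 0.0000 0.0000 1.0000
    outer loop
      vertex 0.000 0.000 26.194
      vertex 16.589 0.000 26.194
      vertex 16.589 17.044 26.194
    endloop
  endfacet
  facet normal 0.0000 0.0000 1.0000
    outer loop
      vertex 0.000 0.000 26.194
      vertex 16.589 17.044 26.194
      vertex 0.000 17.044 26.194
    endloop
  endfacet
  facet normal 0.0000 -1.0000 0.0000
    outer loop
      vertex 0.000 0.000 0.000
      vertex 16.589 0.000 0.000
      vertex 16.589 0.000 26.194
    endloop
  endfacet
  facet normal 0.0000 -1.0000 0.0000
    outer loop
      vertex 0.000 0.000 0.000
      vertex 16.589 0.000 26.194
      vertex 0.000 0.000 26.194
    endloop
  endfacet
  facet normal 0.0000 1.0000 0.0000
    outer loop
      vertex 16.589 17.044 26.194
      vertex 16.589 17.044 0.000
      vertex 0.000 17.044 0.000
    endloop
  endfacet
  facet normal 0.0000 1.0000 0.0000
    outer loop
      vertex 0.000 17.044 26.194
      vertex 16.589 17.044 26.194
      vertex 0.000 17.044 0.000
    endloop
  endfacet
  facet normal -1.0000 0.0000 0.0000
    outer loop
      vertex 0.000 17.044 26.194
      vertex 0.000 17.044 0.000
      vertex 0.000 0.000 0.000
    endloop
  endfacet
  facet normal -1.0000 0.0000 0.0000
    outer loop
      vertex 0.000 0.000 26.194
      vertex 0.000 17.044 26.194
      vertex 0.000 0.000 0.000
    endloop
  endfacet
  facet normal 1.0000 0.0000 0.0000
    outer loop
      vertex 16.589 0.000 0.000
      vertex 16.589 17.044 0.000
      vertex 16.589 17.044 26.194
    endloop
  endfacet
  facet normal 1.0000 0.0000 0.0000
    outer loop
      vertex 16.589 0.000 0.000
      vertex 16.589 17.044 26.194
      vertex 16.589 0.000 26.194
    endloop
  endfacet
endsolid part

The G0 Z moves step by Δz≈8.731 mm. Every layer's G1 loop is the same polygon, so the solid is a straight extrusion of it from z=0 to z≈26.2. Closing with flat bottom and top caps and triangulating gives 12 facets — a rectangular box, roughly 16.6 × 17 mm footprint and 26.2 mm tall.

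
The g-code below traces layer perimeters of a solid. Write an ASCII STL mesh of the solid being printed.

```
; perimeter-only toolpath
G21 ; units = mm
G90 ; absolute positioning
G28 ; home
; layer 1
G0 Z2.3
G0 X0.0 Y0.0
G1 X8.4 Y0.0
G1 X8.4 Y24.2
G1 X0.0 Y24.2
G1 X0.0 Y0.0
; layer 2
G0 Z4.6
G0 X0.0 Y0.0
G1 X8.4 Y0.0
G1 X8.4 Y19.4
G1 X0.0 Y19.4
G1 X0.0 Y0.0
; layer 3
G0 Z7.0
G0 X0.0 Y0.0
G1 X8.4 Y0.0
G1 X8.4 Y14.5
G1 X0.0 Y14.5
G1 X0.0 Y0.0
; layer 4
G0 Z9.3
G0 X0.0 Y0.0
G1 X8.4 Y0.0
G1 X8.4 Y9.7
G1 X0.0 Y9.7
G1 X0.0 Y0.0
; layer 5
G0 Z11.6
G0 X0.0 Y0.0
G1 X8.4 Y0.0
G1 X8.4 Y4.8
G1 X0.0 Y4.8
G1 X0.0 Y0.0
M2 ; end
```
solid part
  facet normal 0.0000 0.0000 -1.0000
    outer loop
      vertex 8.4 29.1 0.0
      vertex 8.4 0.0 0.0
      vertex 0.0 0.0 0.0
    endloop
  endfacet
  facet normal 0.0000 0.0000 -1.0000
    outer loop
      vertex 0.0 29.1 0.0
      vertex 8.4 29.1 0.0
      vertex 0.0 0.0 0.0
    endloop
  endfacet
  facet normal 0.0000 -1.0000 0.0000
    outer loop
      vertex 0.0 0.0 0.0
      vertex 8.4 0.0 0.0
      vertex 8.4 0.0 13.9
    endloop
  endfacet
  facet normal 0.0000 -1.0000 0.0000
    outer loop
      vertex 0.0 0.0 0.0
      vertex 8.4 0.0 13.9
      vertex 0.0 0.0 13.9
    endloop
  endfacet
  facet normal 0.0000 0.4310 0.9023
    outer loop
      vertex 0.0 0.0 13.9
      vertex 8.4 0.0 13.9
      vertex 8.4 29.1 0.0
    endloop
  endfacet
  facet normal 0.0000 0.4310 0.9023
    outer loop
      vertex 0.0 0.0 13.9
      vertex 8.4 29.1 0.0
      vertex 0.0 29.1 0.0
    endloop
  endfacet
  facet normal -1.0000 0.0000 0.0000
    outer loop
      vertex 0.0 0.0 13.9
      vertex 0.0 29.1 0.0
      vertex 0.0 0.0 0.0
    endloop
  endfacet
  facet normal 1.0000 0.0000 0.0000
    outer loop
      vertex 8.4 0.0 0.0
      vertex 8.4 29.1 0.0
      vertex 8.4 0.0 13.9
    endloop
  endfacet
endsolid part

The G0 Z moves step by Δz≈2.3 mm. The G1 loops shrink linearly with z, so the solid tapers from its base footprint up to z≈13.9. Closing with a flat bottom cap and the tapered top and triangulating gives 8 facets — a wedge (ramp): 8.4 × 29.1 mm base, rising to 13.9 mm along the y=0 edge and sloping linearly to z=0 at y=29.1.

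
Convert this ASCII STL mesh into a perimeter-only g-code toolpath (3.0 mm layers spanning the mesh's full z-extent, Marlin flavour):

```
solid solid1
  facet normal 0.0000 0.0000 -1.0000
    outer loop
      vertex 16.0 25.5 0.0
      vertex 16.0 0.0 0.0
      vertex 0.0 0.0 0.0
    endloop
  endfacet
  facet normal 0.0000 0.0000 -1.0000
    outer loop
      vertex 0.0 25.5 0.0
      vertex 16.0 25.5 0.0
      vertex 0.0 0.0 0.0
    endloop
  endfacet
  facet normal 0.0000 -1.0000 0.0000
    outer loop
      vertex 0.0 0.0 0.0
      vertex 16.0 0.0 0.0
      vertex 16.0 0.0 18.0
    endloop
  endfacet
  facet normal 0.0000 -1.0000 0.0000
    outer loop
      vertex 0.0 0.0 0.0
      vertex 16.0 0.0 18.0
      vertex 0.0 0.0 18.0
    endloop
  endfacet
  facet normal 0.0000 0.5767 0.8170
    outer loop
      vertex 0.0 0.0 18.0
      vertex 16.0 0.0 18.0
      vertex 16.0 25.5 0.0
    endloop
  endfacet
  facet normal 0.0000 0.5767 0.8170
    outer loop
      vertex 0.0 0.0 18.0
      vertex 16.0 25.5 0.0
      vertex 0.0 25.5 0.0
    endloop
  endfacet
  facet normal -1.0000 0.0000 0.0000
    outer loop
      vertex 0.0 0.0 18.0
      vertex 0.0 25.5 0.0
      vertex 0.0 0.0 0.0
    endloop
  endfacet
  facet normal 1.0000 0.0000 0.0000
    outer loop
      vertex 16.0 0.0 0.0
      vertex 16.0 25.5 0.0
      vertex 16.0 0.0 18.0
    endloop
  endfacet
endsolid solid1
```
; perimeter-only toolpath
G21 ; units = mm
G90 ; absolute positioning
G28 ; home
; layer 1
G0 Z3.0
G0 X0.0 Y0.0
G1 X16.0 Y0.0
G1 X16.0 Y21.2
G1 X0.0 Y21.2
G1 X0.0 Y0.0
; layer 2
G0 Z6.0
G0 X0.0 Y0.0
G1 X16.0 Y0.0
G1 X16.0 Y17.0
G1 X0.0 Y17.0
G1 X0.0 Y0.0
; layer 3
G0 Z9.0
G0 X0.0 Y0.0
G1 X16.0 Y0.0
G1 X16.0 Y12.8
G1 X0.0 Y12.8
G1 X0.0 Y0.0
; layer 4
G0 Z12.0
G0 X0.0 Y0.0
G1 X16.0 Y0.0
G1 X16.0 Y8.5
G1 X0.0 Y8.5
G1 X0.0 Y0.0
; layer 5
G0 Z15.0
G0 X0.0 Y0.0
G1 X16.0 Y0.0
G1 X16.0 Y4.2
G1 X0.0 Y4.2
G1 X0.0 Y0.0
M2 ; end

The solid is a wedge (ramp): 16 × 25.5 mm base, rising to 18 mm along the y=0 edge and sloping linearly to z=0 at y=25.5. Slicing at Δz = 3.0 mm — 6 equal slices spanning the solid's height, so layer i sits at z = i·h/6 — gives 5 non-empty perimeters. Each is a 4-segment closed polygon; G0 lifts to the layer z and rapids to the start vertex, then G1 traces the edges. The cross-section shrinks linearly with z (the slice at the apex is degenerate and omitted).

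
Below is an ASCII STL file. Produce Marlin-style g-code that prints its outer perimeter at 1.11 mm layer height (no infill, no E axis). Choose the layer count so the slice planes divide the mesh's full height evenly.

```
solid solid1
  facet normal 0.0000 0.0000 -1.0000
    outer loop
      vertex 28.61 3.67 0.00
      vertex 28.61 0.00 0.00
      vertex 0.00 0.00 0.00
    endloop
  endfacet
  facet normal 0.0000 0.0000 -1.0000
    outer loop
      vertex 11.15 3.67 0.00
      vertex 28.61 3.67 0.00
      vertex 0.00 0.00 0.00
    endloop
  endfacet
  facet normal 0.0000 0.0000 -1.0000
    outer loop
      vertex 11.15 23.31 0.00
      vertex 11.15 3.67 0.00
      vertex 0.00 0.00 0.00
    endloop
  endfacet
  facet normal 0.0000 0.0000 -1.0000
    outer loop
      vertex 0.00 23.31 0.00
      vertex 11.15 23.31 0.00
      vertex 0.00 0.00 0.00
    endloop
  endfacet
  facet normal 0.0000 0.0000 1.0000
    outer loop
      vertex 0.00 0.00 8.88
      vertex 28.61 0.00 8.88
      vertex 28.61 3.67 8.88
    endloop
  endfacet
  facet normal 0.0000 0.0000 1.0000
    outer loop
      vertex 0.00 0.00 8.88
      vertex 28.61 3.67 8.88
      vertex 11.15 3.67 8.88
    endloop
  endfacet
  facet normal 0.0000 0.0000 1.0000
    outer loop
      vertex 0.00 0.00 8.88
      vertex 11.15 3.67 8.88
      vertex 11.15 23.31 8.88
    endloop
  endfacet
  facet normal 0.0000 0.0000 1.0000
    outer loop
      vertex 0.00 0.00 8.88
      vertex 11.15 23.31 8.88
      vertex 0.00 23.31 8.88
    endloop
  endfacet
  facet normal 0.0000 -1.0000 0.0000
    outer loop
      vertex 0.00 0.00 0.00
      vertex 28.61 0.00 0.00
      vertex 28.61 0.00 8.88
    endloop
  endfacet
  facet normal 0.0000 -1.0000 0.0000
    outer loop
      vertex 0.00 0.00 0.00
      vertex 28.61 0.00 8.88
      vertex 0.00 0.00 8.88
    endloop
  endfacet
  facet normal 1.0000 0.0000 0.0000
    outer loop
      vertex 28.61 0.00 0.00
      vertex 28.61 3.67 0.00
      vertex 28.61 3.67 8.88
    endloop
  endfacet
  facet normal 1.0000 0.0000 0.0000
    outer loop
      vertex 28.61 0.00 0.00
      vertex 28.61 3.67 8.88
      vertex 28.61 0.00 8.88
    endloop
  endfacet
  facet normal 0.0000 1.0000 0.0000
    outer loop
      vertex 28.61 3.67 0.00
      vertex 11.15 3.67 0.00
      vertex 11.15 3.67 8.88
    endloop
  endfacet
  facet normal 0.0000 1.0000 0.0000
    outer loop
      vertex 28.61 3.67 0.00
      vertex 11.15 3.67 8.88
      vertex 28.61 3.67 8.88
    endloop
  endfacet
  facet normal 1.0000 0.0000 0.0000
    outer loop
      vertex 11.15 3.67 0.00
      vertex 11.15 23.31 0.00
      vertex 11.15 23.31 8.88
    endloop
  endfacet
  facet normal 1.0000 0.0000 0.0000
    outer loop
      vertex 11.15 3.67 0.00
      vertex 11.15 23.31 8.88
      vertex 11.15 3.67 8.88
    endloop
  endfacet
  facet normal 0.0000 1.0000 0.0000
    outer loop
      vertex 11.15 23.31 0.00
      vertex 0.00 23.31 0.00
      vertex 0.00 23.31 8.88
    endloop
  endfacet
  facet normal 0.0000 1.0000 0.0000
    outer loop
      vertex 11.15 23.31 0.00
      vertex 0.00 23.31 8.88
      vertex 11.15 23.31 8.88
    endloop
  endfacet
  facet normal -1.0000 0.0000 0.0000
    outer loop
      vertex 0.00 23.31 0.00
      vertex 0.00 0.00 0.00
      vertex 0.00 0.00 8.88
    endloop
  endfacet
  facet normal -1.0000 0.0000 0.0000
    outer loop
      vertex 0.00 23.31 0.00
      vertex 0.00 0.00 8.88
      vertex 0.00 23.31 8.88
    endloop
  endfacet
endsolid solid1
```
; perimeter-only toolpath
G21 ; units = mm
G90 ; absolute positioning
G28 ; home
; layer 1
G0 Z1.11
G0 X0.00 Y0.00
G1 X28.61 Y0.00
G1 X28.61 Y3.67
G1 X11.15 Y3.67
G1 X11.15 Y23.31
G1 X0.00 Y23.31
G1 X0.00 Y0.00
; layer 2
G0 Z2.22
G0 X0.00 Y0.00
G1 X28.61 Y0.00
G1 X28.61 Y3.67
G1 X11.15 Y3.67
G1 X11.15 Y23.31
G1 X0.00 Y23.31
G1 X0.00 Y0.00
; layer 3
G0 Z3.33
G0 X0.00 Y0.00
G1 X28.61 Y0.00
G1 X28.61 Y3.67
G1 X11.15 Y3.67
G1 X11.15 Y23.31
G1 X0.00 Y23.31
G1 X0.00 Y0.00
; layer 4
G0 Z4.44
G0 X0.00 Y0.00
G1 X28.61 Y0.00
G1 X28.61 Y3.67
G1 X11.15 Y3.67
G1 X11.15 Y23.31
G1 X0.00 Y23.31
G1 X0.00 Y0.00
; layer 5
G0 Z5.55
G0 X0.00 Y0.00
G1 X28.61 Y0.00
G1 X28.61 Y3.67
G1 X11.15 Y3.67
G1 X11.15 Y23.31
G1 X0.00 Y23.31
G1 X0.00 Y0.00
; layer 6
G0 Z6.66
G0 X0.00 Y0.00
G1 X28.61 Y0.00
G1 X28.61 Y3.67
G1 X11.15 Y3.67
G1 X11.15 Y23.31
G1 X0.00 Y23.31
G1 X0.00 Y0.00
; layer 7
G0 Z7.77
G0 X0.00 Y0.00
G1 X28.61 Y0.00
G1 X28.61 Y3.67
G1 X11.15 Y3.67
G1 X11.15 Y23.31
G1 X0.00 Y23.31
G1 X0.00 Y0.00
; layer 8
G0 Z8.88
G0 X0.00 Y0.00
G1 X28.61 Y0.00
G1 X28.61 Y3.67
G1 X11.15 Y3.67
G1 X11.15 Y23.31
G1 X0.00 Y23.31
G1 X0.00 Y0.00
M2 ; end

The solid is an L-shaped prism: outer 28.6 × 23.3 mm, arm thicknesses ≈ 3.67 mm (horizontal) and 11.2 mm (vertical), extruded 8.88 mm in z. Slicing at Δz = 1.11 mm — 8 equal slices spanning the solid's height, so layer i sits at z = i·h/8 — gives 8 non-empty perimeters. Each is a 6-segment closed polygon; G0 lifts to the layer z and rapids to the start vertex, then G1 traces the edges.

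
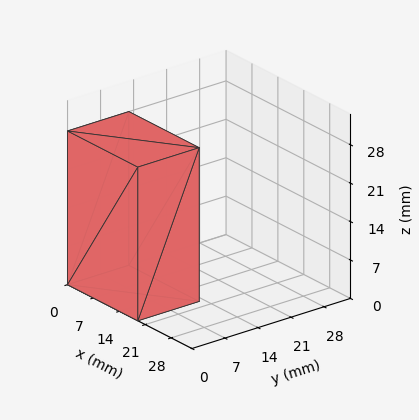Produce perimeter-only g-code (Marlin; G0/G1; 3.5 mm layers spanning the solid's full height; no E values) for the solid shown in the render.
Reading the render: the shape is a rectangular box, roughly 19 × 13 mm footprint and 28 mm tall (dimensions read to the nearest mm from the axis ticks). For the g-code, the solid's height is divided into equal slices at the stated Δz and each level perimeter traced with G1 moves after a G0 lift.

; perimeter-only toolpath
G21 ; units = mm
G90 ; absolute positioning
G28 ; home
; layer 1
G0 Z3.5
G0 X0.0 Y0.0
G1 X19.0 Y0.0
G1 X19.0 Y13.0
G1 X0.0 Y13.0
G1 X0.0 Y0.0
; layer 2
G0 Z7.0
G0 X0.0 Y0.0
G1 X19.0 Y0.0
G1 X19.0 Y13.0
G1 X0.0 Y13.0
G1 X0.0 Y0.0
; layer 3
G0 Z10.5
G0 X0.0 Y0.0
G1 X19.0 Y0.0
G1 X19.0 Y13.0
G1 X0.0 Y13.0
G1 X0.0 Y0.0
; layer 4
G0 Z14.0
G0 X0.0 Y0.0
G1 X19.0 Y0.0
G1 X19.0 Y13.0
G1 X0.0 Y13.0
G1 X0.0 Y0.0
; layer 5
G0 Z17.5
G0 X0.0 Y0.0
G1 X19.0 Y0.0
G1 X19.0 Y13.0
G1 X0.0 Y13.0
G1 X0.0 Y0.0
; layer 6
G0 Z21.0
G0 X0.0 Y0.0
G1 X19.0 Y0.0
G1 X19.0 Y13.0
G1 X0.0 Y13.0
G1 X0.0 Y0.0
; layer 7
G0 Z24.5
G0 X0.0 Y0.0
G1 X19.0 Y0.0
G1 X19.0 Y13.0
G1 X0.0 Y13.0
G1 X0.0 Y0.0
; layer 8
G0 Z28.0
G0 X0.0 Y0.0
G1 X19.0 Y0.0
G1 X19.0 Y13.0
G1 X0.0 Y13.0
G1 X0.0 Y0.0
M2 ; end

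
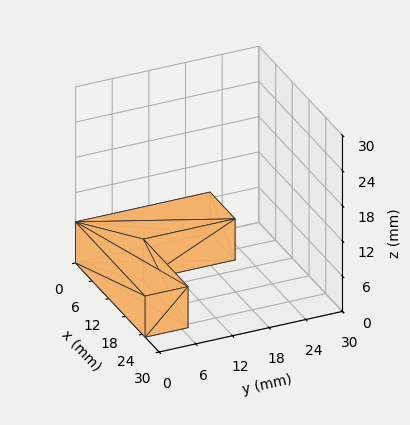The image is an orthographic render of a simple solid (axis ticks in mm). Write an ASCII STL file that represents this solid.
Reading the render: the shape is an L-shaped prism: outer 25 × 22 mm, arm thicknesses ≈ 7 mm (horizontal) and 9 mm (vertical), extruded 7 mm in z (dimensions read to the nearest mm from the axis ticks). For the STL, each face is triangulated and given an outward normal.

solid part
  facet normal 0.0000 0.0000 -1.0000
    outer loop
      vertex 25.0 7.0 0.0
      vertex 25.0 0.0 0.0
      vertex 0.0 0.0 0.0
    endloop
  endfacet
  facet normal 0.0000 0.0000 -1.0000
    outer loop
      vertex 9.0 7.0 0.0
      vertex 25.0 7.0 0.0
      vertex 0.0 0.0 0.0
    endloop
  endfacet
  facet normal 0.0000 0.0000 -1.0000
    outer loop
      vertex 9.0 22.0 0.0
      vertex 9.0 7.0 0.0
      vertex 0.0 0.0 0.0
    endloop
  endfacet
  facet normal 0.0000 0.0000 -1.0000
    outer loop
      vertex 0.0 22.0 0.0
      vertex 9.0 22.0 0.0
      vertex 0.0 0.0 0.0
    endloop
  endfacet
  facet normal 0.0000 0.0000 1.0000
    outer loop
      vertex 0.0 0.0 7.0
      vertex 25.0 0.0 7.0
      vertex 25.0 7.0 7.0
    endloop
  endfacet
  facet normal 0.0000 0.0000 1.0000
    outer loop
      vertex 0.0 0.0 7.0
      vertex 25.0 7.0 7.0
      vertex 9.0 7.0 7.0
    endloop
  endfacet
  facet normal 0.0000 0.0000 1.0000
    outer loop
      vertex 0.0 0.0 7.0
      vertex 9.0 7.0 7.0
      vertex 9.0 22.0 7.0
    endloop
  endfacet
  facet normal 0.0000 0.0000 1.0000
    outer loop
      vertex 0.0 0.0 7.0
      vertex 9.0 22.0 7.0
      vertex 0.0 22.0 7.0
    endloop
  endfacet
  facet normal 0.0000 -1.0000 0.0000
    outer loop
      vertex 0.0 0.0 0.0
      vertex 25.0 0.0 0.0
      vertex 25.0 0.0 7.0
    endloop
  endfacet
  facet normal 0.0000 -1.0000 0.0000
    outer loop
      vertex 0.0 0.0 0.0
      vertex 25.0 0.0 7.0
      vertex 0.0 0.0 7.0
    endloop
  endfacet
  facet normal 1.0000 0.0000 0.0000
    outer loop
      vertex 25.0 0.0 0.0
      vertex 25.0 7.0 0.0
      vertex 25.0 7.0 7.0
    endloop
  endfacet
  facet normal 1.0000 0.0000 0.0000
    outer loop
      vertex 25.0 0.0 0.0
      vertex 25.0 7.0 7.0
      vertex 25.0 0.0 7.0
    endloop
  endfacet
  facet normal 0.0000 1.0000 0.0000
    outer loop
      vertex 25.0 7.0 0.0
      vertex 9.0 7.0 0.0
      vertex 9.0 7.0 7.0
    endloop
  endfacet
  facet normal 0.0000 1.0000 0.0000
    outer loop
      vertex 25.0 7.0 0.0
      vertex 9.0 7.0 7.0
      vertex 25.0 7.0 7.0
    endloop
  endfacet
  facet normal 1.0000 0.0000 0.0000
    outer loop
      vertex 9.0 7.0 0.0
      vertex 9.0 22.0 0.0
      vertex 9.0 22.0 7.0
    endloop
  endfacet
  facet normal 1.0000 0.0000 0.0000
    outer loop
      vertex 9.0 7.0 0.0
      vertex 9.0 22.0 7.0
      vertex 9.0 7.0 7.0
    endloop
  endfacet
  facet normal 0.0000 1.0000 0.0000
    outer loop
      vertex 9.0 22.0 0.0
      vertex 0.0 22.0 0.0
      vertex 0.0 22.0 7.0
    endloop
  endfacet
  facet normal 0.0000 1.0000 0.0000
    outer loop
      vertex 9.0 22.0 0.0
      vertex 0.0 22.0 7.0
      vertex 9.0 22.0 7.0
    endloop
  endfacet
  facet normal -1.0000 0.0000 0.0000
    outer loop
      vertex 0.0 22.0 0.0
      vertex 0.0 0.0 0.0
      vertex 0.0 0.0 7.0
    endloop
  endfacet
  facet normal -1.0000 0.0000 0.0000
    outer loop
      vertex 0.0 22.0 0.0
      vertex 0.0 0.0 7.0
      vertex 0.0 22.0 7.0
    endloop
  endfacet
endsolid part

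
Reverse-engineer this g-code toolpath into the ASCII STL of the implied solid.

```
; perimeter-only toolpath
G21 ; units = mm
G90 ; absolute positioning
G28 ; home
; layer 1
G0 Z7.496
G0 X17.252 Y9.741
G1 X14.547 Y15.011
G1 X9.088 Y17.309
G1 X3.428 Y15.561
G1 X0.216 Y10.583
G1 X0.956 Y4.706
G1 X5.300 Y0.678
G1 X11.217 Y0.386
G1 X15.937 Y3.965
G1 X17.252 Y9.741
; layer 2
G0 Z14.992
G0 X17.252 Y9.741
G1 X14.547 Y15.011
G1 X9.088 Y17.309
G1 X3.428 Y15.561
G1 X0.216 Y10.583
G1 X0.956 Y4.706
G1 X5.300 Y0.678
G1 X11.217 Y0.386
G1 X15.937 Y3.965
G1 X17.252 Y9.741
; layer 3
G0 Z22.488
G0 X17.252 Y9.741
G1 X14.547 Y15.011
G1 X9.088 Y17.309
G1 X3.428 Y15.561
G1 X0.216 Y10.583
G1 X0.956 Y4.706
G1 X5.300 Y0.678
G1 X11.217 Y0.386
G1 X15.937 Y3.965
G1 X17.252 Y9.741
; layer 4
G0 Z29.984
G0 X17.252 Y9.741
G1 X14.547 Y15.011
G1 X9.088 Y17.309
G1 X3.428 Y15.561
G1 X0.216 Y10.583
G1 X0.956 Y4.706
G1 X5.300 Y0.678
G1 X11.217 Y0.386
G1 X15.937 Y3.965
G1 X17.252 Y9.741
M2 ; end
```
solid part
  facet normal 0.0000 0.0000 -1.0000
    outer loop
      vertex 9.088 17.309 0.000
      vertex 14.547 15.011 0.000
      vertex 17.252 9.741 0.000
    endloop
  endfacet
  facet normal 0.0000 0.0000 -1.0000
    outer loop
      vertex 3.428 15.561 0.000
      vertex 9.088 17.309 0.000
      vertex 17.252 9.741 0.000
    endloop
  endfacet
  facet normal 0.0000 0.0000 -1.0000
    outer loop
      vertex 0.216 10.583 0.000
      vertex 3.428 15.561 0.000
      vertex 17.252 9.741 0.000
    endloop
  endfacet
  facet normal 0.0000 0.0000 -1.0000
    outer loop
      vertex 0.956 4.706 0.000
      vertex 0.216 10.583 0.000
      vertex 17.252 9.741 0.000
    endloop
  endfacet
  facet normal 0.0000 0.0000 -1.0000
    outer loop
      vertex 5.300 0.678 0.000
      vertex 0.956 4.706 0.000
      vertex 17.252 9.741 0.000
    endloop
  endfacet
  facet normal 0.0000 0.0000 -1.0000
    outer loop
      vertex 11.217 0.386 0.000
      vertex 5.300 0.678 0.000
      vertex 17.252 9.741 0.000
    endloop
  endfacet
  facet normal 0.0000 0.0000 -1.0000
    outer loop
      vertex 15.937 3.965 0.000
      vertex 11.217 0.386 0.000
      vertex 17.252 9.741 0.000
    endloop
  endfacet
  facet normal 0.0000 0.0000 1.0000
    outer loop
      vertex 17.252 9.741 29.984
      vertex 14.547 15.011 29.984
      vertex 9.088 17.309 29.984
    endloop
  endfacet
  facet normal 0.0000 0.0000 1.0000
    outer loop
      vertex 17.252 9.741 29.984
      vertex 9.088 17.309 29.984
      vertex 3.428 15.561 29.984
    endloop
  endfacet
  facet normal 0.0000 0.0000 1.0000
    outer loop
      vertex 17.252 9.741 29.984
      vertex 3.428 15.561 29.984
      vertex 0.216 10.583 29.984
    endloop
  endfacet
  facet normal 0.0000 0.0000 1.0000
    outer loop
      vertex 17.252 9.741 29.984
      vertex 0.216 10.583 29.984
      vertex 0.956 4.706 29.984
    endloop
  endfacet
  facet normal 0.0000 0.0000 1.0000
    outer loop
      vertex 17.252 9.741 29.984
      vertex 0.956 4.706 29.984
      vertex 5.300 0.678 29.984
    endloop
  endfacet
  facet normal 0.0000 0.0000 1.0000
    outer loop
      vertex 17.252 9.741 29.984
      vertex 5.300 0.678 29.984
      vertex 11.217 0.386 29.984
    endloop
  endfacet
  facet normal 0.0000 0.0000 1.0000
    outer loop
      vertex 17.252 9.741 29.984
      vertex 11.217 0.386 29.984
      vertex 15.937 3.965 29.984
    endloop
  endfacet
  facet normal 0.8897 0.4566 0.0000
    outer loop
      vertex 17.252 9.741 0.000
      vertex 14.547 15.011 0.000
      vertex 14.547 15.011 29.984
    endloop
  endfacet
  facet normal 0.8897 0.4566 0.0000
    outer loop
      vertex 17.252 9.741 0.000
      vertex 14.547 15.011 29.984
      vertex 17.252 9.741 29.984
    endloop
  endfacet
  facet normal 0.3880 0.9217 0.0000
    outer loop
      vertex 14.547 15.011 0.000
      vertex 9.088 17.309 0.000
      vertex 9.088 17.309 29.984
    endloop
  endfacet
  facet normal 0.3880 0.9217 0.0000
    outer loop
      vertex 14.547 15.011 0.000
      vertex 9.088 17.309 29.984
      vertex 14.547 15.011 29.984
    endloop
  endfacet
  facet normal -0.2951 0.9555 0.0000
    outer loop
      vertex 9.088 17.309 0.000
      vertex 3.428 15.561 0.000
      vertex 3.428 15.561 29.984
    endloop
  endfacet
  facet normal -0.2951 0.9555 0.0000
    outer loop
      vertex 9.088 17.309 0.000
      vertex 3.428 15.561 29.984
      vertex 9.088 17.309 29.984
    endloop
  endfacet
  facet normal -0.8403 0.5422 0.0000
    outer loop
      vertex 3.428 15.561 0.000
      vertex 0.216 10.583 0.000
      vertex 0.216 10.583 29.984
    endloop
  endfacet
  facet normal -0.8403 0.5422 0.0000
    outer loop
      vertex 3.428 15.561 0.000
      vertex 0.216 10.583 29.984
      vertex 3.428 15.561 29.984
    endloop
  endfacet
  facet normal -0.9922 -0.1249 0.0000
    outer loop
      vertex 0.216 10.583 0.000
      vertex 0.956 4.706 0.000
      vertex 0.956 4.706 29.984
    endloop
  endfacet
  facet normal -0.9922 -0.1249 0.0000
    outer loop
      vertex 0.216 10.583 0.000
      vertex 0.956 4.706 29.984
      vertex 0.216 10.583 29.984
    endloop
  endfacet
  facet normal -0.6799 -0.7333 0.0000
    outer loop
      vertex 0.956 4.706 0.000
      vertex 5.300 0.678 0.000
      vertex 5.300 0.678 29.984
    endloop
  endfacet
  facet normal -0.6799 -0.7333 0.0000
    outer loop
      vertex 0.956 4.706 0.000
      vertex 5.300 0.678 29.984
      vertex 0.956 4.706 29.984
    endloop
  endfacet
  facet normal -0.0493 -0.9988 0.0000
    outer loop
      vertex 5.300 0.678 0.000
      vertex 11.217 0.386 0.000
      vertex 11.217 0.386 29.984
    endloop
  endfacet
  facet normal -0.0493 -0.9988 0.0000
    outer loop
      vertex 5.300 0.678 0.000
      vertex 11.217 0.386 29.984
      vertex 5.300 0.678 29.984
    endloop
  endfacet
  facet normal 0.6042 -0.7968 0.0000
    outer loop
      vertex 11.217 0.386 0.000
      vertex 15.937 3.965 0.000
      vertex 15.937 3.965 29.984
    endloop
  endfacet
  facet normal 0.6042 -0.7968 0.0000
    outer loop
      vertex 11.217 0.386 0.000
      vertex 15.937 3.965 29.984
      vertex 11.217 0.386 29.984
    endloop
  endfacet
  facet normal 0.9750 -0.2220 0.0000
    outer loop
      vertex 15.937 3.965 0.000
      vertex 17.252 9.741 0.000
      vertex 17.252 9.741 29.984
    endloop
  endfacet
  facet normal 0.9750 -0.2220 0.0000
    outer loop
      vertex 15.937 3.965 0.000
      vertex 17.252 9.741 29.984
      vertex 15.937 3.965 29.984
    endloop
  endfacet
endsolid part

The G0 Z moves step by Δz≈7.496 mm. Every layer's G1 loop is the same polygon, so the solid is a straight extrusion of it from z=0 to z≈30. Closing with flat bottom and top caps and triangulating gives 32 facets — a regular 9-sided prism (a cylinder approximated with 9 flat sides), circumscribed radius ≈ 8.66 mm, height ≈ 30 mm.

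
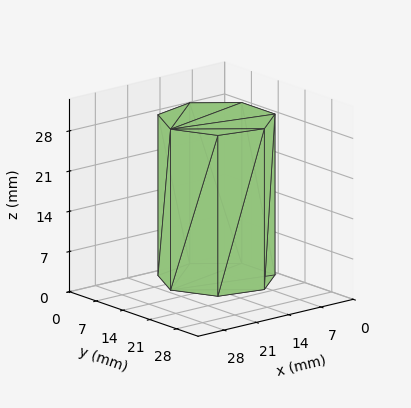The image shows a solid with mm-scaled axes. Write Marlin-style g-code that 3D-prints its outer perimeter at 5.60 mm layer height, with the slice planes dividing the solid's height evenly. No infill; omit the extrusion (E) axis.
Reading the render: the shape is a regular 7-sided prism (a cylinder approximated with 7 flat sides), circumscribed radius ≈ 10 mm, height ≈ 28 mm (dimensions read to the nearest mm from the axis ticks). For the g-code, the solid's height is divided into equal slices at the stated Δz and each level perimeter traced with G1 moves after a G0 lift.

; perimeter-only toolpath
G21 ; units = mm
G90 ; absolute positioning
G28 ; home
; layer 1
G0 Z5.60
G0 X20.00 Y10.00
G1 X16.23 Y17.82
G1 X7.77 Y19.75
G1 X0.99 Y14.34
G1 X0.99 Y5.66
G1 X7.77 Y0.25
G1 X16.23 Y2.18
G1 X20.00 Y10.00
; layer 2
G0 Z11.20
G0 X20.00 Y10.00
G1 X16.23 Y17.82
G1 X7.77 Y19.75
G1 X0.99 Y14.34
G1 X0.99 Y5.66
G1 X7.77 Y0.25
G1 X16.23 Y2.18
G1 X20.00 Y10.00
; layer 3
G0 Z16.80
G0 X20.00 Y10.00
G1 X16.23 Y17.82
G1 X7.77 Y19.75
G1 X0.99 Y14.34
G1 X0.99 Y5.66
G1 X7.77 Y0.25
G1 X16.23 Y2.18
G1 X20.00 Y10.00
; layer 4
G0 Z22.40
G0 X20.00 Y10.00
G1 X16.23 Y17.82
G1 X7.77 Y19.75
G1 X0.99 Y14.34
G1 X0.99 Y5.66
G1 X7.77 Y0.25
G1 X16.23 Y2.18
G1 X20.00 Y10.00
; layer 5
G0 Z28.00
G0 X20.00 Y10.00
G1 X16.23 Y17.82
G1 X7.77 Y19.75
G1 X0.99 Y14.34
G1 X0.99 Y5.66
G1 X7.77 Y0.25
G1 X16.23 Y2.18
G1 X20.00 Y10.00
M2 ; end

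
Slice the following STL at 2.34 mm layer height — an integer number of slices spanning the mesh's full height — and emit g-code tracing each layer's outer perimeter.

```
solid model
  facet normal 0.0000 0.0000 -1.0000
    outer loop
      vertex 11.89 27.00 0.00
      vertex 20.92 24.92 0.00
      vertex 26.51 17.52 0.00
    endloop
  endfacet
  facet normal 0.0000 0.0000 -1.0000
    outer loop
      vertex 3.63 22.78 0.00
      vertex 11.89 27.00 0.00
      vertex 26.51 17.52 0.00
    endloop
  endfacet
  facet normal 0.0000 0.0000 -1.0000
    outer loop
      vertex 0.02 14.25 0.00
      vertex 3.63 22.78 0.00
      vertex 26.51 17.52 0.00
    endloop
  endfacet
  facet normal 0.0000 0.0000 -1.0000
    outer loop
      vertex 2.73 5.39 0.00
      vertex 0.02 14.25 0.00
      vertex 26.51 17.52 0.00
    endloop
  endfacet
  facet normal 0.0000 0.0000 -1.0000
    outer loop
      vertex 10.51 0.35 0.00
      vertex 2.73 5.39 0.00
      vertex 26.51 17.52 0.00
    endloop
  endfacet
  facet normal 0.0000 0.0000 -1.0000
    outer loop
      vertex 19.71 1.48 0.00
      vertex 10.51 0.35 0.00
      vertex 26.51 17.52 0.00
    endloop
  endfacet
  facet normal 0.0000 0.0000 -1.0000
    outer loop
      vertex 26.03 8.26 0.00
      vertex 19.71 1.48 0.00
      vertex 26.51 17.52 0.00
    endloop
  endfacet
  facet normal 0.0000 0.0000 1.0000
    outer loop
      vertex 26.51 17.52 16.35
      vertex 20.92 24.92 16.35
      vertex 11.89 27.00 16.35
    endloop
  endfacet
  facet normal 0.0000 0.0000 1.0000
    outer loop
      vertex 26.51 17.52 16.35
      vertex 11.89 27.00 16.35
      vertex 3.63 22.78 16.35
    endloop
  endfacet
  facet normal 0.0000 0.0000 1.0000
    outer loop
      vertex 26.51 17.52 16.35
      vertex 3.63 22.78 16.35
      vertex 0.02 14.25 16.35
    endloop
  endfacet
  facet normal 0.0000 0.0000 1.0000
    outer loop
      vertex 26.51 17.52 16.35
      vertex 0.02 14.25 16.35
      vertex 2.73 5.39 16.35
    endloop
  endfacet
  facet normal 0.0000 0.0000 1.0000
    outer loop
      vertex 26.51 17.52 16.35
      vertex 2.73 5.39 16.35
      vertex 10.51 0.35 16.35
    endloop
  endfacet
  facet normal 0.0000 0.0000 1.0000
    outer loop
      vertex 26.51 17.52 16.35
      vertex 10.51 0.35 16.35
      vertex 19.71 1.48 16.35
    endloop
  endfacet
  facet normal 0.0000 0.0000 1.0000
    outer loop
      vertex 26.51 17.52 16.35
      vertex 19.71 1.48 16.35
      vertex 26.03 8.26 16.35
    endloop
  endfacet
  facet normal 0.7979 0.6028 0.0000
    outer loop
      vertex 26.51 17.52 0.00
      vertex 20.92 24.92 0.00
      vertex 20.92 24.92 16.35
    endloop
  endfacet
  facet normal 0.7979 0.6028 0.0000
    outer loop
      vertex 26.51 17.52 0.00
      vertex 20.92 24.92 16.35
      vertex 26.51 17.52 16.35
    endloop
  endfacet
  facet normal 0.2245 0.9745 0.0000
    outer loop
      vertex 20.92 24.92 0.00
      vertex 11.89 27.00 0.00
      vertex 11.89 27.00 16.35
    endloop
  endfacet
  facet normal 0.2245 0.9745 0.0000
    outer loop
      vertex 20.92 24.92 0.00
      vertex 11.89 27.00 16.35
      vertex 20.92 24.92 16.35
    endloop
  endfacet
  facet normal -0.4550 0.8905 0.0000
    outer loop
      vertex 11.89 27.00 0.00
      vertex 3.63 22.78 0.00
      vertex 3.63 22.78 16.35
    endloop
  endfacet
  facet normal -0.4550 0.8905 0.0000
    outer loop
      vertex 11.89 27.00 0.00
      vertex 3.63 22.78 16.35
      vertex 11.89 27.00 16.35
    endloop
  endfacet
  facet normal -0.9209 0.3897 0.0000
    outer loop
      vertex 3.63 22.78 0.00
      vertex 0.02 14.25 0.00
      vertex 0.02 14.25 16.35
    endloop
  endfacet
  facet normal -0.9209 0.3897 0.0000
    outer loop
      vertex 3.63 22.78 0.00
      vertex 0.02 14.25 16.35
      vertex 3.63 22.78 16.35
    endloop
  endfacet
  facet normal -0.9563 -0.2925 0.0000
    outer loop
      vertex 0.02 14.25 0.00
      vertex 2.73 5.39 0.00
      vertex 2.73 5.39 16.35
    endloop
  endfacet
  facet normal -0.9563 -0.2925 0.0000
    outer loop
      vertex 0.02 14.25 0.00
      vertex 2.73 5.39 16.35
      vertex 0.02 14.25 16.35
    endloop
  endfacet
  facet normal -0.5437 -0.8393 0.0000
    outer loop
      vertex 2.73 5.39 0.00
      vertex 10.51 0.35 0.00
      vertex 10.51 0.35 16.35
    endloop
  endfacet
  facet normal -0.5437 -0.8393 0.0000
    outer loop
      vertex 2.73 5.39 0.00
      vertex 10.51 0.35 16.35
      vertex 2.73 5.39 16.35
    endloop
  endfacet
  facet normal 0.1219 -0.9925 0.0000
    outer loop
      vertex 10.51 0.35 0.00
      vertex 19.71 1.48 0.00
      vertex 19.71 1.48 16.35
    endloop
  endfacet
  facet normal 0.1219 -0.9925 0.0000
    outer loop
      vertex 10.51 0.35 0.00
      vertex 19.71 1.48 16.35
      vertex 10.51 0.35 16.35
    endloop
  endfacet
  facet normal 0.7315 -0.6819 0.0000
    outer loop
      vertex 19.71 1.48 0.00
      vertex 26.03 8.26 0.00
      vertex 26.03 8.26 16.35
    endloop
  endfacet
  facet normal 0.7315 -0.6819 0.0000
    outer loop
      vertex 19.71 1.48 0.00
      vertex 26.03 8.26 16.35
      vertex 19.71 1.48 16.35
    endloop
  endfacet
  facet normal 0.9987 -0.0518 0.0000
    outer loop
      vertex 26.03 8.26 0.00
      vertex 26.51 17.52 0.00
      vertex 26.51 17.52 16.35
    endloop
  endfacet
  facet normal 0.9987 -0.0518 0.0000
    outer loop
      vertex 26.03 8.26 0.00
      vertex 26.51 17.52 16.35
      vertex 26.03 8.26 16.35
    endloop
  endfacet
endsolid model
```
; perimeter-only toolpath
G21 ; units = mm
G90 ; absolute positioning
G28 ; home
; layer 1
G0 Z2.34
G0 X26.51 Y17.52
G1 X20.92 Y24.92
G1 X11.89 Y27.00
G1 X3.63 Y22.78
G1 X0.02 Y14.25
G1 X2.73 Y5.39
G1 X10.51 Y0.35
G1 X19.71 Y1.48
G1 X26.03 Y8.26
G1 X26.51 Y17.52
; layer 2
G0 Z4.67
G0 X26.51 Y17.52
G1 X20.92 Y24.92
G1 X11.89 Y27.00
G1 X3.63 Y22.78
G1 X0.02 Y14.25
G1 X2.73 Y5.39
G1 X10.51 Y0.35
G1 X19.71 Y1.48
G1 X26.03 Y8.26
G1 X26.51 Y17.52
; layer 3
G0 Z7.01
G0 X26.51 Y17.52
G1 X20.92 Y24.92
G1 X11.89 Y27.00
G1 X3.63 Y22.78
G1 X0.02 Y14.25
G1 X2.73 Y5.39
G1 X10.51 Y0.35
G1 X19.71 Y1.48
G1 X26.03 Y8.26
G1 X26.51 Y17.52
; layer 4
G0 Z9.34
G0 X26.51 Y17.52
G1 X20.92 Y24.92
G1 X11.89 Y27.00
G1 X3.63 Y22.78
G1 X0.02 Y14.25
G1 X2.73 Y5.39
G1 X10.51 Y0.35
G1 X19.71 Y1.48
G1 X26.03 Y8.26
G1 X26.51 Y17.52
; layer 5
G0 Z11.68
G0 X26.51 Y17.52
G1 X20.92 Y24.92
G1 X11.89 Y27.00
G1 X3.63 Y22.78
G1 X0.02 Y14.25
G1 X2.73 Y5.39
G1 X10.51 Y0.35
G1 X19.71 Y1.48
G1 X26.03 Y8.26
G1 X26.51 Y17.52
; layer 6
G0 Z14.01
G0 X26.51 Y17.52
G1 X20.92 Y24.92
G1 X11.89 Y27.00
G1 X3.63 Y22.78
G1 X0.02 Y14.25
G1 X2.73 Y5.39
G1 X10.51 Y0.35
G1 X19.71 Y1.48
G1 X26.03 Y8.26
G1 X26.51 Y17.52
; layer 7
G0 Z16.35
G0 X26.51 Y17.52
G1 X20.92 Y24.92
G1 X11.89 Y27.00
G1 X3.63 Y22.78
G1 X0.02 Y14.25
G1 X2.73 Y5.39
G1 X10.51 Y0.35
G1 X19.71 Y1.48
G1 X26.03 Y8.26
G1 X26.51 Y17.52
M2 ; end

The solid is a regular 9-sided prism (a cylinder approximated with 9 flat sides), circumscribed radius ≈ 13.6 mm, height ≈ 16.4 mm. Slicing at Δz = 2.34 mm — 7 equal slices spanning the solid's height, so layer i sits at z = i·h/7 — gives 7 non-empty perimeters. Each is a 9-segment closed polygon; G0 lifts to the layer z and rapids to the start vertex, then G1 traces the edges.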